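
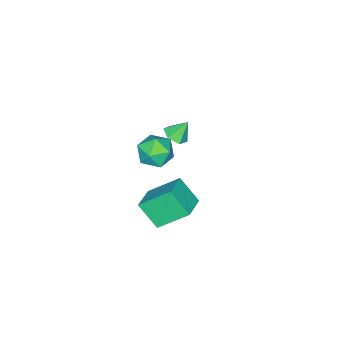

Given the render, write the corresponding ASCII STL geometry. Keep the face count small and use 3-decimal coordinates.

solid 
facet normal 0.425 -0.357 -0.832
outer loop
vertex -3.371 0.128 -2.942
vertex -3.768 -0.435 -2.903
vertex -3.987 0.119 -3.253
endloop
endfacet
facet normal -0.073 0.991 0.115
outer loop
vertex -3.371 0.128 -2.942
vertex -3.987 0.119 -3.253
vertex -4.232 -0.045 -1.997
endloop
endfacet
facet normal 0.425 -0.357 -0.832
outer loop
vertex -3.987 0.119 -3.253
vertex -3.768 -0.435 -2.903
vertex -4.384 -0.444 -3.214
endloop
endfacet
facet normal -0.817 0.570 -0.085
outer loop
vertex -3.987 0.119 -3.253
vertex -4.384 -0.444 -3.214
vertex -4.232 -0.045 -1.997
endloop
endfacet
facet normal 0.425 -0.357 -0.832
outer loop
vertex -4.384 -0.444 -3.214
vertex -3.768 -0.435 -2.903
vertex -4.166 -0.997 -2.865
endloop
endfacet
facet normal -0.948 -0.248 0.200
outer loop
vertex -4.384 -0.444 -3.214
vertex -4.166 -0.997 -2.865
vertex -4.232 -0.045 -1.997
endloop
endfacet
facet normal 0.425 -0.357 -0.832
outer loop
vertex -4.166 -0.997 -2.865
vertex -3.768 -0.435 -2.903
vertex -3.55 -0.988 -2.554
endloop
endfacet
facet normal -0.336 -0.647 0.684
outer loop
vertex -4.166 -0.997 -2.865
vertex -3.55 -0.988 -2.554
vertex -4.232 -0.045 -1.997
endloop
endfacet
facet normal 0.424 -0.358 -0.832
outer loop
vertex -3.55 -0.988 -2.554
vertex -3.768 -0.435 -2.903
vertex -3.152 -0.425 -2.593
endloop
endfacet
facet normal 0.408 -0.227 0.884
outer loop
vertex -3.55 -0.988 -2.554
vertex -3.152 -0.425 -2.593
vertex -4.232 -0.045 -1.997
endloop
endfacet
facet normal 0.425 -0.357 -0.832
outer loop
vertex -3.152 -0.425 -2.593
vertex -3.768 -0.435 -2.903
vertex -3.371 0.128 -2.942
endloop
endfacet
facet normal 0.539 0.592 0.599
outer loop
vertex -3.152 -0.425 -2.593
vertex -3.371 0.128 -2.942
vertex -4.232 -0.045 -1.997
endloop
endfacet
facet normal -0.587 0.786 0.194
outer loop
vertex -0.995 1.639 -0.881
vertex -1.311 1.202 -0.065
vertex -0.525 1.782 -0.036
endloop
endfacet
facet normal -0.004 0.986 -0.165
outer loop
vertex -0.995 1.639 -0.881
vertex -0.525 1.782 -0.036
vertex -0.018 1.646 -0.86
endloop
endfacet
facet normal 0.012 0.625 -0.780
outer loop
vertex -0.995 1.639 -0.881
vertex -0.018 1.646 -0.86
vertex -0.491 0.981 -1.4
endloop
endfacet
facet normal -0.563 0.201 -0.802
outer loop
vertex -0.995 1.639 -0.881
vertex -0.491 0.981 -1.4
vertex -1.29 0.707 -0.908
endloop
endfacet
facet normal -0.932 0.301 -0.200
outer loop
vertex -0.995 1.639 -0.881
vertex -1.29 0.707 -0.908
vertex -1.311 1.202 -0.065
endloop
endfacet
facet normal 0.567 0.794 0.218
outer loop
vertex -0.018 1.646 -0.86
vertex -0.525 1.782 -0.036
vertex 0.27 1.213 -0.032
endloop
endfacet
facet normal -0.377 0.471 0.798
outer loop
vertex -0.525 1.782 -0.036
vertex -1.311 1.202 -0.065
vertex -0.529 0.939 0.46
endloop
endfacet
facet normal -0.936 -0.314 0.161
outer loop
vertex -1.311 1.202 -0.065
vertex -1.29 0.707 -0.908
vertex -1.002 0.274 -0.08
endloop
endfacet
facet normal -0.337 -0.476 -0.812
outer loop
vertex -1.29 0.707 -0.908
vertex -0.491 0.981 -1.4
vertex -0.495 0.138 -0.904
endloop
endfacet
facet normal 0.593 0.210 -0.778
outer loop
vertex -0.491 0.981 -1.4
vertex -0.018 1.646 -0.86
vertex 0.291 0.718 -0.875
endloop
endfacet
facet normal 0.563 -0.201 0.802
outer loop
vertex -0.025 0.281 -0.059
vertex 0.27 1.213 -0.032
vertex -0.529 0.939 0.46
endloop
endfacet
facet normal -0.012 -0.625 0.780
outer loop
vertex -0.025 0.281 -0.059
vertex -0.529 0.939 0.46
vertex -1.002 0.274 -0.08
endloop
endfacet
facet normal 0.004 -0.986 0.165
outer loop
vertex -0.025 0.281 -0.059
vertex -1.002 0.274 -0.08
vertex -0.495 0.138 -0.904
endloop
endfacet
facet normal 0.587 -0.786 -0.194
outer loop
vertex -0.025 0.281 -0.059
vertex -0.495 0.138 -0.904
vertex 0.291 0.718 -0.875
endloop
endfacet
facet normal 0.932 -0.301 0.200
outer loop
vertex -0.025 0.281 -0.059
vertex 0.291 0.718 -0.875
vertex 0.27 1.213 -0.032
endloop
endfacet
facet normal 0.337 0.476 0.812
outer loop
vertex -0.529 0.939 0.46
vertex 0.27 1.213 -0.032
vertex -0.525 1.782 -0.036
endloop
endfacet
facet normal -0.593 -0.210 0.778
outer loop
vertex -1.002 0.274 -0.08
vertex -0.529 0.939 0.46
vertex -1.311 1.202 -0.065
endloop
endfacet
facet normal -0.567 -0.794 -0.218
outer loop
vertex -0.495 0.138 -0.904
vertex -1.002 0.274 -0.08
vertex -1.29 0.707 -0.908
endloop
endfacet
facet normal 0.377 -0.471 -0.798
outer loop
vertex 0.291 0.718 -0.875
vertex -0.495 0.138 -0.904
vertex -0.491 0.981 -1.4
endloop
endfacet
facet normal 0.936 0.314 -0.161
outer loop
vertex 0.27 1.213 -0.032
vertex 0.291 0.718 -0.875
vertex -0.018 1.646 -0.86
endloop
endfacet
facet normal -0.911 -0.317 -0.263
outer loop
vertex 1.283 3.767 0.92
vertex 1.236 4.79 -0.149
vertex 2.043 2.565 -0.263
endloop
endfacet
facet normal 0.032 -0.691 0.722
outer loop
vertex 3.264 2.99 0.089
vertex 1.283 3.767 0.92
vertex 2.043 2.565 -0.263
endloop
endfacet
facet normal -0.911 -0.317 -0.263
outer loop
vertex 2.043 2.565 -0.263
vertex 1.236 4.79 -0.149
vertex 1.996 3.588 -1.332
endloop
endfacet
facet normal 0.411 -0.650 -0.640
outer loop
vertex 1.996 3.588 -1.332
vertex 3.264 2.99 0.089
vertex 2.043 2.565 -0.263
endloop
endfacet
facet normal -0.411 0.650 0.640
outer loop
vertex 1.283 3.767 0.92
vertex 2.457 5.215 0.203
vertex 1.236 4.79 -0.149
endloop
endfacet
facet normal 0.032 -0.691 0.722
outer loop
vertex 2.504 4.192 1.272
vertex 1.283 3.767 0.92
vertex 3.264 2.99 0.089
endloop
endfacet
facet normal -0.411 0.650 0.640
outer loop
vertex 2.504 4.192 1.272
vertex 2.457 5.215 0.203
vertex 1.283 3.767 0.92
endloop
endfacet
facet normal -0.032 0.691 -0.722
outer loop
vertex 1.236 4.79 -0.149
vertex 2.457 5.215 0.203
vertex 1.996 3.588 -1.332
endloop
endfacet
facet normal 0.411 -0.650 -0.640
outer loop
vertex 3.217 4.013 -0.98
vertex 3.264 2.99 0.089
vertex 1.996 3.588 -1.332
endloop
endfacet
facet normal -0.032 0.691 -0.722
outer loop
vertex 1.996 3.588 -1.332
vertex 2.457 5.215 0.203
vertex 3.217 4.013 -0.98
endloop
endfacet
facet normal 0.911 0.317 0.263
outer loop
vertex 3.217 4.013 -0.98
vertex 2.504 4.192 1.272
vertex 3.264 2.99 0.089
endloop
endfacet
facet normal 0.911 0.317 0.263
outer loop
vertex 2.457 5.215 0.203
vertex 2.504 4.192 1.272
vertex 3.217 4.013 -0.98
endloop
endfacet

endsolid


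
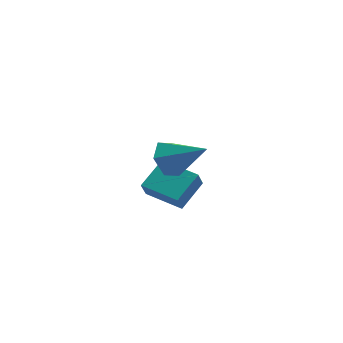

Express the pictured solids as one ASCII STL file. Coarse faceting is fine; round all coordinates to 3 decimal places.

solid 
facet normal -0.601 0.557 -0.572
outer loop
vertex -2.725 -0.334 2.494
vertex -3.189 -1.116 2.22
vertex -3.477 -0.637 2.989
endloop
endfacet
facet normal 0.323 0.505 0.800
outer loop
vertex -2.725 -0.334 2.494
vertex -3.477 -0.637 2.989
vertex -1.951 -2.264 3.4
endloop
endfacet
facet normal -0.601 0.558 -0.573
outer loop
vertex -3.477 -0.637 2.989
vertex -3.189 -1.116 2.22
vertex -3.942 -1.419 2.715
endloop
endfacet
facet normal -0.364 -0.108 0.925
outer loop
vertex -3.477 -0.637 2.989
vertex -3.942 -1.419 2.715
vertex -1.951 -2.264 3.4
endloop
endfacet
facet normal -0.601 0.557 -0.573
outer loop
vertex -3.942 -1.419 2.715
vertex -3.189 -1.116 2.22
vertex -3.654 -1.898 1.947
endloop
endfacet
facet normal -0.464 -0.819 0.337
outer loop
vertex -3.942 -1.419 2.715
vertex -3.654 -1.898 1.947
vertex -1.951 -2.264 3.4
endloop
endfacet
facet normal -0.601 0.557 -0.572
outer loop
vertex -3.654 -1.898 1.947
vertex -3.189 -1.116 2.22
vertex -2.902 -1.595 1.452
endloop
endfacet
facet normal 0.123 -0.919 -0.376
outer loop
vertex -3.654 -1.898 1.947
vertex -2.902 -1.595 1.452
vertex -1.951 -2.264 3.4
endloop
endfacet
facet normal -0.601 0.557 -0.572
outer loop
vertex -2.902 -1.595 1.452
vertex -3.189 -1.116 2.22
vertex -2.437 -0.813 1.725
endloop
endfacet
facet normal 0.810 -0.307 -0.501
outer loop
vertex -2.902 -1.595 1.452
vertex -2.437 -0.813 1.725
vertex -1.951 -2.264 3.4
endloop
endfacet
facet normal -0.601 0.557 -0.572
outer loop
vertex -2.437 -0.813 1.725
vertex -3.189 -1.116 2.22
vertex -2.725 -0.334 2.494
endloop
endfacet
facet normal 0.910 0.406 0.088
outer loop
vertex -2.437 -0.813 1.725
vertex -2.725 -0.334 2.494
vertex -1.951 -2.264 3.4
endloop
endfacet
facet normal -0.566 0.824 0.030
outer loop
vertex -3.013 2.966 -2.801
vertex -1.726 3.825 -2.098
vertex -2.703 3.21 -3.666
endloop
endfacet
facet normal -0.757 -0.506 -0.414
outer loop
vertex -1.594 1.595 -3.722
vertex -3.013 2.966 -2.801
vertex -2.703 3.21 -3.666
endloop
endfacet
facet normal -0.566 0.824 0.030
outer loop
vertex -2.703 3.21 -3.666
vertex -1.726 3.825 -2.098
vertex -1.416 4.069 -2.962
endloop
endfacet
facet normal 0.327 0.256 -0.910
outer loop
vertex -1.416 4.069 -2.962
vertex -1.594 1.595 -3.722
vertex -2.703 3.21 -3.666
endloop
endfacet
facet normal -0.326 -0.256 0.910
outer loop
vertex -3.013 2.966 -2.801
vertex -0.617 2.21 -2.154
vertex -1.726 3.825 -2.098
endloop
endfacet
facet normal -0.757 -0.505 -0.414
outer loop
vertex -1.904 1.351 -2.858
vertex -3.013 2.966 -2.801
vertex -1.594 1.595 -3.722
endloop
endfacet
facet normal -0.327 -0.256 0.910
outer loop
vertex -1.904 1.351 -2.858
vertex -0.617 2.21 -2.154
vertex -3.013 2.966 -2.801
endloop
endfacet
facet normal 0.757 0.505 0.414
outer loop
vertex -1.726 3.825 -2.098
vertex -0.617 2.21 -2.154
vertex -1.416 4.069 -2.962
endloop
endfacet
facet normal 0.326 0.256 -0.910
outer loop
vertex -0.307 2.454 -3.019
vertex -1.594 1.595 -3.722
vertex -1.416 4.069 -2.962
endloop
endfacet
facet normal 0.757 0.505 0.414
outer loop
vertex -1.416 4.069 -2.962
vertex -0.617 2.21 -2.154
vertex -0.307 2.454 -3.019
endloop
endfacet
facet normal 0.566 -0.824 -0.030
outer loop
vertex -0.307 2.454 -3.019
vertex -1.904 1.351 -2.858
vertex -1.594 1.595 -3.722
endloop
endfacet
facet normal 0.566 -0.824 -0.030
outer loop
vertex -0.617 2.21 -2.154
vertex -1.904 1.351 -2.858
vertex -0.307 2.454 -3.019
endloop
endfacet

endsolid


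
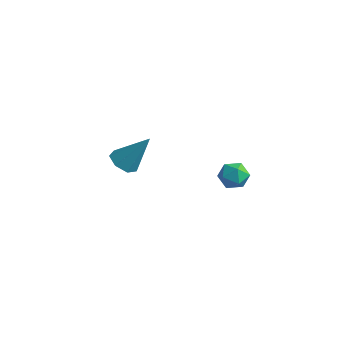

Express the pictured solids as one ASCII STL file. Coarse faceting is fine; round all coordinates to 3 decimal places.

solid 
facet normal -0.461 -0.381 -0.802
outer loop
vertex -3.663 1.907 -3.838
vertex -4.352 2.395 -3.674
vertex -3.666 2.582 -4.157
endloop
endfacet
facet normal 0.991 -0.055 -0.125
outer loop
vertex -3.663 1.907 -3.838
vertex -3.666 2.582 -4.157
vertex -3.348 3.225 -1.926
endloop
endfacet
facet normal -0.461 -0.380 -0.802
outer loop
vertex -3.666 2.582 -4.157
vertex -4.352 2.395 -3.674
vertex -4.185 3.116 -4.112
endloop
endfacet
facet normal 0.674 0.679 -0.292
outer loop
vertex -3.666 2.582 -4.157
vertex -4.185 3.116 -4.112
vertex -3.348 3.225 -1.926
endloop
endfacet
facet normal -0.461 -0.380 -0.802
outer loop
vertex -4.185 3.116 -4.112
vertex -4.352 2.395 -3.674
vertex -4.83 3.107 -3.737
endloop
endfacet
facet normal -0.035 0.999 -0.036
outer loop
vertex -4.185 3.116 -4.112
vertex -4.83 3.107 -3.737
vertex -3.348 3.225 -1.926
endloop
endfacet
facet normal -0.461 -0.380 -0.802
outer loop
vertex -4.83 3.107 -3.737
vertex -4.352 2.395 -3.674
vertex -5.115 2.562 -3.315
endloop
endfacet
facet normal -0.601 0.662 0.449
outer loop
vertex -4.83 3.107 -3.737
vertex -5.115 2.562 -3.315
vertex -3.348 3.225 -1.926
endloop
endfacet
facet normal -0.461 -0.380 -0.802
outer loop
vertex -5.115 2.562 -3.315
vertex -4.352 2.395 -3.674
vertex -4.826 1.891 -3.163
endloop
endfacet
facet normal -0.598 -0.077 0.798
outer loop
vertex -5.115 2.562 -3.315
vertex -4.826 1.891 -3.163
vertex -3.348 3.225 -1.926
endloop
endfacet
facet normal -0.459 -0.381 -0.802
outer loop
vertex -4.826 1.891 -3.163
vertex -4.352 2.395 -3.674
vertex -4.179 1.6 -3.395
endloop
endfacet
facet normal -0.029 -0.662 0.749
outer loop
vertex -4.826 1.891 -3.163
vertex -4.179 1.6 -3.395
vertex -3.348 3.225 -1.926
endloop
endfacet
facet normal -0.461 -0.381 -0.801
outer loop
vertex -4.179 1.6 -3.395
vertex -4.352 2.395 -3.674
vertex -3.663 1.907 -3.838
endloop
endfacet
facet normal 0.678 -0.652 0.338
outer loop
vertex -4.179 1.6 -3.395
vertex -3.663 1.907 -3.838
vertex -3.348 3.225 -1.926
endloop
endfacet
facet normal -0.972 -0.009 0.234
outer loop
vertex 1.551 2.376 -1.673
vertex 1.731 2.662 -0.914
vertex 1.577 3.195 -1.532
endloop
endfacet
facet normal -0.879 0.108 -0.464
outer loop
vertex 1.551 2.376 -1.673
vertex 1.577 3.195 -1.532
vertex 1.906 2.882 -2.228
endloop
endfacet
facet normal -0.515 -0.443 -0.734
outer loop
vertex 1.551 2.376 -1.673
vertex 1.906 2.882 -2.228
vertex 2.263 2.156 -2.04
endloop
endfacet
facet normal -0.383 -0.902 -0.202
outer loop
vertex 1.551 2.376 -1.673
vertex 2.263 2.156 -2.04
vertex 2.155 2.02 -1.228
endloop
endfacet
facet normal -0.665 -0.633 0.396
outer loop
vertex 1.551 2.376 -1.673
vertex 2.155 2.02 -1.228
vertex 1.731 2.662 -0.914
endloop
endfacet
facet normal -0.479 0.694 -0.538
outer loop
vertex 1.906 2.882 -2.228
vertex 1.577 3.195 -1.532
vertex 2.305 3.48 -1.812
endloop
endfacet
facet normal -0.629 0.504 0.592
outer loop
vertex 1.577 3.195 -1.532
vertex 1.731 2.662 -0.914
vertex 2.197 3.344 -1.0
endloop
endfacet
facet normal -0.133 -0.505 0.853
outer loop
vertex 1.731 2.662 -0.914
vertex 2.155 2.02 -1.228
vertex 2.554 2.618 -0.812
endloop
endfacet
facet normal 0.324 -0.939 -0.114
outer loop
vertex 2.155 2.02 -1.228
vertex 2.263 2.156 -2.04
vertex 2.883 2.305 -1.508
endloop
endfacet
facet normal 0.110 -0.198 -0.974
outer loop
vertex 2.263 2.156 -2.04
vertex 1.906 2.882 -2.228
vertex 2.729 2.838 -2.126
endloop
endfacet
facet normal 0.383 0.902 0.202
outer loop
vertex 2.909 3.124 -1.367
vertex 2.305 3.48 -1.812
vertex 2.197 3.344 -1.0
endloop
endfacet
facet normal 0.515 0.443 0.734
outer loop
vertex 2.909 3.124 -1.367
vertex 2.197 3.344 -1.0
vertex 2.554 2.618 -0.812
endloop
endfacet
facet normal 0.879 -0.108 0.464
outer loop
vertex 2.909 3.124 -1.367
vertex 2.554 2.618 -0.812
vertex 2.883 2.305 -1.508
endloop
endfacet
facet normal 0.972 0.009 -0.234
outer loop
vertex 2.909 3.124 -1.367
vertex 2.883 2.305 -1.508
vertex 2.729 2.838 -2.126
endloop
endfacet
facet normal 0.665 0.633 -0.396
outer loop
vertex 2.909 3.124 -1.367
vertex 2.729 2.838 -2.126
vertex 2.305 3.48 -1.812
endloop
endfacet
facet normal -0.324 0.939 0.114
outer loop
vertex 2.197 3.344 -1.0
vertex 2.305 3.48 -1.812
vertex 1.577 3.195 -1.532
endloop
endfacet
facet normal -0.110 0.198 0.974
outer loop
vertex 2.554 2.618 -0.812
vertex 2.197 3.344 -1.0
vertex 1.731 2.662 -0.914
endloop
endfacet
facet normal 0.479 -0.694 0.538
outer loop
vertex 2.883 2.305 -1.508
vertex 2.554 2.618 -0.812
vertex 2.155 2.02 -1.228
endloop
endfacet
facet normal 0.629 -0.504 -0.592
outer loop
vertex 2.729 2.838 -2.126
vertex 2.883 2.305 -1.508
vertex 2.263 2.156 -2.04
endloop
endfacet
facet normal 0.133 0.505 -0.853
outer loop
vertex 2.305 3.48 -1.812
vertex 2.729 2.838 -2.126
vertex 1.906 2.882 -2.228
endloop
endfacet

endsolid


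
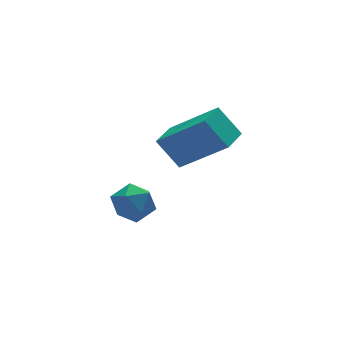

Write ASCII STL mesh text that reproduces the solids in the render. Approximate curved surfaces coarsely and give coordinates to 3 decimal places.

solid 
facet normal -0.926 -0.063 0.372
outer loop
vertex -0.612 -0.586 -3.437
vertex -0.694 -1.158 -3.738
vertex -0.452 -1.139 -3.133
endloop
endfacet
facet normal -0.499 0.302 0.812
outer loop
vertex -0.612 -0.586 -3.437
vertex -0.452 -1.139 -3.133
vertex -0.063 -0.618 -3.088
endloop
endfacet
facet normal -0.237 0.860 0.452
outer loop
vertex -0.612 -0.586 -3.437
vertex -0.063 -0.618 -3.088
vertex -0.065 -0.315 -3.666
endloop
endfacet
facet normal -0.503 0.839 -0.209
outer loop
vertex -0.612 -0.586 -3.437
vertex -0.065 -0.315 -3.666
vertex -0.455 -0.649 -4.067
endloop
endfacet
facet normal -0.928 0.269 -0.258
outer loop
vertex -0.612 -0.586 -3.437
vertex -0.455 -0.649 -4.067
vertex -0.694 -1.158 -3.738
endloop
endfacet
facet normal 0.048 -0.121 0.991
outer loop
vertex -0.063 -0.618 -3.088
vertex -0.452 -1.139 -3.133
vertex 0.195 -1.211 -3.173
endloop
endfacet
facet normal -0.644 -0.712 0.280
outer loop
vertex -0.452 -1.139 -3.133
vertex -0.694 -1.158 -3.738
vertex -0.195 -1.545 -3.574
endloop
endfacet
facet normal -0.647 -0.175 -0.742
outer loop
vertex -0.694 -1.158 -3.738
vertex -0.455 -0.649 -4.067
vertex -0.197 -1.242 -4.152
endloop
endfacet
facet normal 0.042 0.747 -0.663
outer loop
vertex -0.455 -0.649 -4.067
vertex -0.065 -0.315 -3.666
vertex 0.192 -0.721 -4.107
endloop
endfacet
facet normal 0.472 0.781 0.408
outer loop
vertex -0.065 -0.315 -3.666
vertex -0.063 -0.618 -3.088
vertex 0.434 -0.702 -3.502
endloop
endfacet
facet normal 0.503 -0.839 0.209
outer loop
vertex 0.352 -1.274 -3.803
vertex 0.195 -1.211 -3.173
vertex -0.195 -1.545 -3.574
endloop
endfacet
facet normal 0.237 -0.860 -0.452
outer loop
vertex 0.352 -1.274 -3.803
vertex -0.195 -1.545 -3.574
vertex -0.197 -1.242 -4.152
endloop
endfacet
facet normal 0.499 -0.302 -0.812
outer loop
vertex 0.352 -1.274 -3.803
vertex -0.197 -1.242 -4.152
vertex 0.192 -0.721 -4.107
endloop
endfacet
facet normal 0.926 0.063 -0.372
outer loop
vertex 0.352 -1.274 -3.803
vertex 0.192 -0.721 -4.107
vertex 0.434 -0.702 -3.502
endloop
endfacet
facet normal 0.928 -0.269 0.258
outer loop
vertex 0.352 -1.274 -3.803
vertex 0.434 -0.702 -3.502
vertex 0.195 -1.211 -3.173
endloop
endfacet
facet normal -0.042 -0.747 0.663
outer loop
vertex -0.195 -1.545 -3.574
vertex 0.195 -1.211 -3.173
vertex -0.452 -1.139 -3.133
endloop
endfacet
facet normal -0.472 -0.781 -0.408
outer loop
vertex -0.197 -1.242 -4.152
vertex -0.195 -1.545 -3.574
vertex -0.694 -1.158 -3.738
endloop
endfacet
facet normal -0.048 0.121 -0.991
outer loop
vertex 0.192 -0.721 -4.107
vertex -0.197 -1.242 -4.152
vertex -0.455 -0.649 -4.067
endloop
endfacet
facet normal 0.644 0.712 -0.280
outer loop
vertex 0.434 -0.702 -3.502
vertex 0.192 -0.721 -4.107
vertex -0.065 -0.315 -3.666
endloop
endfacet
facet normal 0.647 0.175 0.742
outer loop
vertex 0.195 -1.211 -3.173
vertex 0.434 -0.702 -3.502
vertex -0.063 -0.618 -3.088
endloop
endfacet
facet normal -0.378 0.513 0.771
outer loop
vertex 1.023 -2.565 0.044
vertex 1.703 -2.024 0.017
vertex 0.195 -1.579 -1.019
endloop
endfacet
facet normal -0.781 -0.623 0.031
outer loop
vertex 0.577 -2.096 -1.797
vertex 1.023 -2.565 0.044
vertex 0.195 -1.579 -1.019
endloop
endfacet
facet normal -0.379 0.512 0.771
outer loop
vertex 0.195 -1.579 -1.019
vertex 1.703 -2.024 0.017
vertex 0.875 -1.037 -1.045
endloop
endfacet
facet normal -0.496 0.591 -0.636
outer loop
vertex 0.875 -1.037 -1.045
vertex 0.577 -2.096 -1.797
vertex 0.195 -1.579 -1.019
endloop
endfacet
facet normal 0.496 -0.591 0.636
outer loop
vertex 1.023 -2.565 0.044
vertex 2.085 -2.541 -0.761
vertex 1.703 -2.024 0.017
endloop
endfacet
facet normal -0.782 -0.623 0.031
outer loop
vertex 1.405 -3.083 -0.735
vertex 1.023 -2.565 0.044
vertex 0.577 -2.096 -1.797
endloop
endfacet
facet normal 0.496 -0.591 0.636
outer loop
vertex 1.405 -3.083 -0.735
vertex 2.085 -2.541 -0.761
vertex 1.023 -2.565 0.044
endloop
endfacet
facet normal 0.782 0.623 -0.030
outer loop
vertex 1.703 -2.024 0.017
vertex 2.085 -2.541 -0.761
vertex 0.875 -1.037 -1.045
endloop
endfacet
facet normal -0.496 0.591 -0.636
outer loop
vertex 1.257 -1.555 -1.824
vertex 0.577 -2.096 -1.797
vertex 0.875 -1.037 -1.045
endloop
endfacet
facet normal 0.782 0.623 -0.031
outer loop
vertex 0.875 -1.037 -1.045
vertex 2.085 -2.541 -0.761
vertex 1.257 -1.555 -1.824
endloop
endfacet
facet normal 0.377 -0.513 -0.771
outer loop
vertex 1.257 -1.555 -1.824
vertex 1.405 -3.083 -0.735
vertex 0.577 -2.096 -1.797
endloop
endfacet
facet normal 0.379 -0.512 -0.771
outer loop
vertex 2.085 -2.541 -0.761
vertex 1.405 -3.083 -0.735
vertex 1.257 -1.555 -1.824
endloop
endfacet

endsolid


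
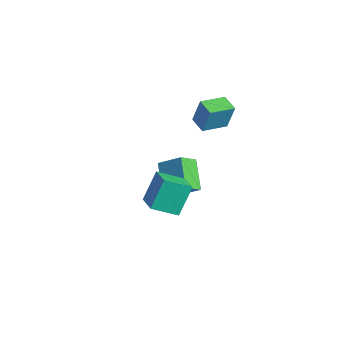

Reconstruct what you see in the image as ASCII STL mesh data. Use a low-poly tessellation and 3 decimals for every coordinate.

solid 
facet normal -0.978 0.182 0.105
outer loop
vertex -0.357 2.806 4.06
vertex -0.097 4.437 3.66
vertex -0.598 2.446 2.437
endloop
endfacet
facet normal -0.153 -0.960 0.236
outer loop
vertex 0.497 2.243 2.32
vertex -0.357 2.806 4.06
vertex -0.598 2.446 2.437
endloop
endfacet
facet normal -0.978 0.182 0.105
outer loop
vertex -0.598 2.446 2.437
vertex -0.097 4.437 3.66
vertex -0.338 4.078 2.037
endloop
endfacet
facet normal -0.143 -0.214 -0.966
outer loop
vertex -0.338 4.078 2.037
vertex 0.497 2.243 2.32
vertex -0.598 2.446 2.437
endloop
endfacet
facet normal 0.143 0.214 0.966
outer loop
vertex -0.357 2.806 4.06
vertex 0.998 4.234 3.543
vertex -0.097 4.437 3.66
endloop
endfacet
facet normal -0.154 -0.960 0.235
outer loop
vertex 0.738 2.602 3.943
vertex -0.357 2.806 4.06
vertex 0.497 2.243 2.32
endloop
endfacet
facet normal 0.143 0.214 0.966
outer loop
vertex 0.738 2.602 3.943
vertex 0.998 4.234 3.543
vertex -0.357 2.806 4.06
endloop
endfacet
facet normal 0.153 0.960 -0.235
outer loop
vertex -0.097 4.437 3.66
vertex 0.998 4.234 3.543
vertex -0.338 4.078 2.037
endloop
endfacet
facet normal -0.143 -0.214 -0.966
outer loop
vertex 0.757 3.874 1.92
vertex 0.497 2.243 2.32
vertex -0.338 4.078 2.037
endloop
endfacet
facet normal 0.154 0.960 -0.236
outer loop
vertex -0.338 4.078 2.037
vertex 0.998 4.234 3.543
vertex 0.757 3.874 1.92
endloop
endfacet
facet normal 0.978 -0.182 -0.105
outer loop
vertex 0.757 3.874 1.92
vertex 0.738 2.602 3.943
vertex 0.497 2.243 2.32
endloop
endfacet
facet normal 0.978 -0.181 -0.105
outer loop
vertex 0.998 4.234 3.543
vertex 0.738 2.602 3.943
vertex 0.757 3.874 1.92
endloop
endfacet
facet normal -0.733 0.448 0.511
outer loop
vertex -1.958 2.745 -2.448
vertex -1.928 3.894 -3.412
vertex -3.114 1.961 -3.418
endloop
endfacet
facet normal -0.020 -0.766 0.643
outer loop
vertex -1.552 1.006 -4.508
vertex -1.958 2.745 -2.448
vertex -3.114 1.961 -3.418
endloop
endfacet
facet normal -0.733 0.448 0.511
outer loop
vertex -3.114 1.961 -3.418
vertex -1.928 3.894 -3.412
vertex -3.084 3.11 -4.382
endloop
endfacet
facet normal -0.680 -0.461 -0.570
outer loop
vertex -3.084 3.11 -4.382
vertex -1.552 1.006 -4.508
vertex -3.114 1.961 -3.418
endloop
endfacet
facet normal 0.680 0.461 0.570
outer loop
vertex -1.958 2.745 -2.448
vertex -0.366 2.939 -4.502
vertex -1.928 3.894 -3.412
endloop
endfacet
facet normal -0.020 -0.766 0.643
outer loop
vertex -0.396 1.79 -3.538
vertex -1.958 2.745 -2.448
vertex -1.552 1.006 -4.508
endloop
endfacet
facet normal 0.680 0.461 0.570
outer loop
vertex -0.396 1.79 -3.538
vertex -0.366 2.939 -4.502
vertex -1.958 2.745 -2.448
endloop
endfacet
facet normal 0.020 0.766 -0.643
outer loop
vertex -1.928 3.894 -3.412
vertex -0.366 2.939 -4.502
vertex -3.084 3.11 -4.382
endloop
endfacet
facet normal -0.680 -0.461 -0.570
outer loop
vertex -1.522 2.155 -5.472
vertex -1.552 1.006 -4.508
vertex -3.084 3.11 -4.382
endloop
endfacet
facet normal 0.020 0.766 -0.643
outer loop
vertex -3.084 3.11 -4.382
vertex -0.366 2.939 -4.502
vertex -1.522 2.155 -5.472
endloop
endfacet
facet normal 0.733 -0.448 -0.511
outer loop
vertex -1.522 2.155 -5.472
vertex -0.396 1.79 -3.538
vertex -1.552 1.006 -4.508
endloop
endfacet
facet normal 0.733 -0.448 -0.511
outer loop
vertex -0.366 2.939 -4.502
vertex -0.396 1.79 -3.538
vertex -1.522 2.155 -5.472
endloop
endfacet
facet normal -0.854 0.344 -0.391
outer loop
vertex 0.306 -0.953 0.457
vertex 1.195 0.332 -0.354
vertex 0.565 -2.152 -1.161
endloop
endfacet
facet normal -0.505 -0.730 0.460
outer loop
vertex 1.905 -2.692 -0.546
vertex 0.306 -0.953 0.457
vertex 0.565 -2.152 -1.161
endloop
endfacet
facet normal -0.854 0.344 -0.392
outer loop
vertex 0.565 -2.152 -1.161
vertex 1.195 0.332 -0.354
vertex 1.454 -0.867 -1.971
endloop
endfacet
facet normal 0.128 -0.591 -0.797
outer loop
vertex 1.454 -0.867 -1.971
vertex 1.905 -2.692 -0.546
vertex 0.565 -2.152 -1.161
endloop
endfacet
facet normal -0.127 0.591 0.797
outer loop
vertex 0.306 -0.953 0.457
vertex 2.535 -0.208 0.261
vertex 1.195 0.332 -0.354
endloop
endfacet
facet normal -0.505 -0.730 0.460
outer loop
vertex 1.646 -1.493 1.071
vertex 0.306 -0.953 0.457
vertex 1.905 -2.692 -0.546
endloop
endfacet
facet normal -0.127 0.590 0.797
outer loop
vertex 1.646 -1.493 1.071
vertex 2.535 -0.208 0.261
vertex 0.306 -0.953 0.457
endloop
endfacet
facet normal 0.505 0.730 -0.460
outer loop
vertex 1.195 0.332 -0.354
vertex 2.535 -0.208 0.261
vertex 1.454 -0.867 -1.971
endloop
endfacet
facet normal 0.127 -0.591 -0.797
outer loop
vertex 2.794 -1.407 -1.357
vertex 1.905 -2.692 -0.546
vertex 1.454 -0.867 -1.971
endloop
endfacet
facet normal 0.505 0.730 -0.460
outer loop
vertex 1.454 -0.867 -1.971
vertex 2.535 -0.208 0.261
vertex 2.794 -1.407 -1.357
endloop
endfacet
facet normal 0.854 -0.344 0.391
outer loop
vertex 2.794 -1.407 -1.357
vertex 1.646 -1.493 1.071
vertex 1.905 -2.692 -0.546
endloop
endfacet
facet normal 0.854 -0.344 0.391
outer loop
vertex 2.535 -0.208 0.261
vertex 1.646 -1.493 1.071
vertex 2.794 -1.407 -1.357
endloop
endfacet

endsolid


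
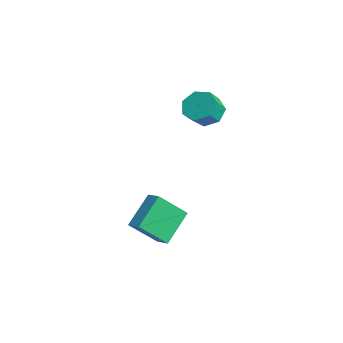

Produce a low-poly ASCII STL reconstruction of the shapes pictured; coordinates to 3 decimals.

solid 
facet normal -0.413 0.685 0.599
outer loop
vertex 0.238 -0.581 -2.22
vertex 1.069 -0.372 -1.886
vertex 0.478 0.892 -3.739
endloop
endfacet
facet normal -0.904 -0.227 -0.363
outer loop
vertex 1.371 -0.588 -5.034
vertex 0.238 -0.581 -2.22
vertex 0.478 0.892 -3.739
endloop
endfacet
facet normal -0.414 0.685 0.599
outer loop
vertex 0.478 0.892 -3.739
vertex 1.069 -0.372 -1.886
vertex 1.309 1.102 -3.405
endloop
endfacet
facet normal 0.112 0.692 -0.713
outer loop
vertex 1.309 1.102 -3.405
vertex 1.371 -0.588 -5.034
vertex 0.478 0.892 -3.739
endloop
endfacet
facet normal -0.113 -0.692 0.713
outer loop
vertex 0.238 -0.581 -2.22
vertex 1.962 -1.852 -3.181
vertex 1.069 -0.372 -1.886
endloop
endfacet
facet normal -0.904 -0.227 -0.363
outer loop
vertex 1.131 -2.062 -3.515
vertex 0.238 -0.581 -2.22
vertex 1.371 -0.588 -5.034
endloop
endfacet
facet normal -0.112 -0.692 0.714
outer loop
vertex 1.131 -2.062 -3.515
vertex 1.962 -1.852 -3.181
vertex 0.238 -0.581 -2.22
endloop
endfacet
facet normal 0.904 0.227 0.363
outer loop
vertex 1.069 -0.372 -1.886
vertex 1.962 -1.852 -3.181
vertex 1.309 1.102 -3.405
endloop
endfacet
facet normal 0.113 0.692 -0.713
outer loop
vertex 2.202 -0.379 -4.7
vertex 1.371 -0.588 -5.034
vertex 1.309 1.102 -3.405
endloop
endfacet
facet normal 0.904 0.227 0.363
outer loop
vertex 1.309 1.102 -3.405
vertex 1.962 -1.852 -3.181
vertex 2.202 -0.379 -4.7
endloop
endfacet
facet normal 0.413 -0.685 -0.600
outer loop
vertex 2.202 -0.379 -4.7
vertex 1.131 -2.062 -3.515
vertex 1.371 -0.588 -5.034
endloop
endfacet
facet normal 0.414 -0.685 -0.599
outer loop
vertex 1.962 -1.852 -3.181
vertex 1.131 -2.062 -3.515
vertex 2.202 -0.379 -4.7
endloop
endfacet
facet normal -0.344 0.597 -0.725
outer loop
vertex -0.592 3.724 1.651
vertex -1.54 3.516 1.93
vertex -0.936 4.258 2.254
endloop
endfacet
facet normal 0.853 0.522 0.024
outer loop
vertex -0.592 3.724 1.651
vertex -0.936 4.258 2.254
vertex -0.192 3.032 2.491
endloop
endfacet
facet normal 0.852 0.522 0.026
outer loop
vertex -0.192 3.032 2.491
vertex -0.936 4.258 2.254
vertex -0.537 3.565 3.095
endloop
endfacet
facet normal 0.344 -0.598 0.724
outer loop
vertex -0.192 3.032 2.491
vertex -0.537 3.565 3.095
vertex -1.14 2.824 2.77
endloop
endfacet
facet normal -0.345 0.597 -0.724
outer loop
vertex -0.936 4.258 2.254
vertex -1.54 3.516 1.93
vertex -1.735 4.233 2.614
endloop
endfacet
facet normal 0.225 0.802 0.554
outer loop
vertex -0.936 4.258 2.254
vertex -1.735 4.233 2.614
vertex -0.537 3.565 3.095
endloop
endfacet
facet normal 0.225 0.802 0.554
outer loop
vertex -0.537 3.565 3.095
vertex -1.735 4.233 2.614
vertex -1.336 3.541 3.454
endloop
endfacet
facet normal 0.344 -0.597 0.725
outer loop
vertex -0.537 3.565 3.095
vertex -1.336 3.541 3.454
vertex -1.14 2.824 2.77
endloop
endfacet
facet normal -0.344 0.598 -0.724
outer loop
vertex -1.735 4.233 2.614
vertex -1.54 3.516 1.93
vertex -2.387 3.669 2.458
endloop
endfacet
facet normal -0.573 0.478 0.666
outer loop
vertex -1.735 4.233 2.614
vertex -2.387 3.669 2.458
vertex -1.336 3.541 3.454
endloop
endfacet
facet normal -0.573 0.477 0.666
outer loop
vertex -1.336 3.541 3.454
vertex -2.387 3.669 2.458
vertex -1.988 2.976 3.298
endloop
endfacet
facet normal 0.344 -0.597 0.725
outer loop
vertex -1.336 3.541 3.454
vertex -1.988 2.976 3.298
vertex -1.14 2.824 2.77
endloop
endfacet
facet normal -0.344 0.597 -0.725
outer loop
vertex -2.387 3.669 2.458
vertex -1.54 3.516 1.93
vertex -2.401 2.989 1.905
endloop
endfacet
facet normal -0.939 -0.205 0.276
outer loop
vertex -2.387 3.669 2.458
vertex -2.401 2.989 1.905
vertex -1.988 2.976 3.298
endloop
endfacet
facet normal -0.939 -0.207 0.276
outer loop
vertex -1.988 2.976 3.298
vertex -2.401 2.989 1.905
vertex -2.001 2.296 2.745
endloop
endfacet
facet normal 0.345 -0.596 0.725
outer loop
vertex -1.988 2.976 3.298
vertex -2.001 2.296 2.745
vertex -1.14 2.824 2.77
endloop
endfacet
facet normal -0.345 0.597 -0.724
outer loop
vertex -2.401 2.989 1.905
vertex -1.54 3.516 1.93
vertex -1.766 2.707 1.37
endloop
endfacet
facet normal -0.597 -0.735 -0.322
outer loop
vertex -2.401 2.989 1.905
vertex -1.766 2.707 1.37
vertex -2.001 2.296 2.745
endloop
endfacet
facet normal -0.598 -0.734 -0.322
outer loop
vertex -2.001 2.296 2.745
vertex -1.766 2.707 1.37
vertex -1.367 2.014 2.21
endloop
endfacet
facet normal 0.345 -0.597 0.724
outer loop
vertex -2.001 2.296 2.745
vertex -1.367 2.014 2.21
vertex -1.14 2.824 2.77
endloop
endfacet
facet normal -0.344 0.597 -0.724
outer loop
vertex -1.766 2.707 1.37
vertex -1.54 3.516 1.93
vertex -0.961 3.034 1.257
endloop
endfacet
facet normal 0.193 -0.710 -0.677
outer loop
vertex -1.766 2.707 1.37
vertex -0.961 3.034 1.257
vertex -1.367 2.014 2.21
endloop
endfacet
facet normal 0.193 -0.710 -0.677
outer loop
vertex -1.367 2.014 2.21
vertex -0.961 3.034 1.257
vertex -0.562 2.341 2.097
endloop
endfacet
facet normal 0.344 -0.597 0.724
outer loop
vertex -1.367 2.014 2.21
vertex -0.562 2.341 2.097
vertex -1.14 2.824 2.77
endloop
endfacet
facet normal -0.344 0.598 -0.724
outer loop
vertex -0.961 3.034 1.257
vertex -1.54 3.516 1.93
vertex -0.592 3.724 1.651
endloop
endfacet
facet normal 0.839 -0.150 -0.523
outer loop
vertex -0.961 3.034 1.257
vertex -0.592 3.724 1.651
vertex -0.562 2.341 2.097
endloop
endfacet
facet normal 0.839 -0.151 -0.523
outer loop
vertex -0.562 2.341 2.097
vertex -0.592 3.724 1.651
vertex -0.192 3.032 2.491
endloop
endfacet
facet normal 0.344 -0.597 0.724
outer loop
vertex -0.562 2.341 2.097
vertex -0.192 3.032 2.491
vertex -1.14 2.824 2.77
endloop
endfacet

endsolid


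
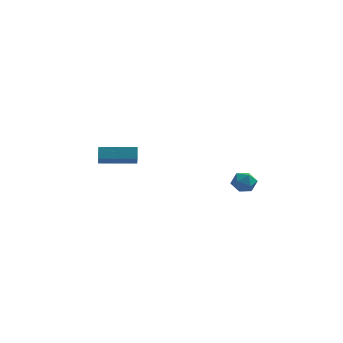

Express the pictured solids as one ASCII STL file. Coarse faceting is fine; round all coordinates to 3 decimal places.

solid 
facet normal 0.034 0.282 0.959
outer loop
vertex 3.635 -0.228 3.766
vertex 3.019 -0.661 3.915
vertex 3.723 -0.96 3.978
endloop
endfacet
facet normal 0.686 0.277 0.672
outer loop
vertex 3.635 -0.228 3.766
vertex 3.723 -0.96 3.978
vertex 4.157 -0.669 3.415
endloop
endfacet
facet normal 0.684 0.721 0.112
outer loop
vertex 3.635 -0.228 3.766
vertex 4.157 -0.669 3.415
vertex 3.72 -0.19 3.004
endloop
endfacet
facet normal 0.030 0.998 0.053
outer loop
vertex 3.635 -0.228 3.766
vertex 3.72 -0.19 3.004
vertex 3.018 -0.185 3.312
endloop
endfacet
facet normal -0.373 0.728 0.575
outer loop
vertex 3.635 -0.228 3.766
vertex 3.018 -0.185 3.312
vertex 3.019 -0.661 3.915
endloop
endfacet
facet normal 0.817 -0.382 0.432
outer loop
vertex 4.157 -0.669 3.415
vertex 3.723 -0.96 3.978
vertex 3.862 -1.375 3.348
endloop
endfacet
facet normal -0.239 -0.375 0.896
outer loop
vertex 3.723 -0.96 3.978
vertex 3.019 -0.661 3.915
vertex 3.16 -1.37 3.656
endloop
endfacet
facet normal -0.896 0.348 0.276
outer loop
vertex 3.019 -0.661 3.915
vertex 3.018 -0.185 3.312
vertex 2.723 -0.891 3.245
endloop
endfacet
facet normal -0.245 0.784 -0.570
outer loop
vertex 3.018 -0.185 3.312
vertex 3.72 -0.19 3.004
vertex 3.157 -0.6 2.682
endloop
endfacet
facet normal 0.814 0.335 -0.475
outer loop
vertex 3.72 -0.19 3.004
vertex 4.157 -0.669 3.415
vertex 3.861 -0.899 2.745
endloop
endfacet
facet normal -0.030 -0.998 -0.053
outer loop
vertex 3.245 -1.332 2.894
vertex 3.862 -1.375 3.348
vertex 3.16 -1.37 3.656
endloop
endfacet
facet normal -0.684 -0.721 -0.112
outer loop
vertex 3.245 -1.332 2.894
vertex 3.16 -1.37 3.656
vertex 2.723 -0.891 3.245
endloop
endfacet
facet normal -0.686 -0.277 -0.672
outer loop
vertex 3.245 -1.332 2.894
vertex 2.723 -0.891 3.245
vertex 3.157 -0.6 2.682
endloop
endfacet
facet normal -0.034 -0.282 -0.959
outer loop
vertex 3.245 -1.332 2.894
vertex 3.157 -0.6 2.682
vertex 3.861 -0.899 2.745
endloop
endfacet
facet normal 0.373 -0.728 -0.575
outer loop
vertex 3.245 -1.332 2.894
vertex 3.861 -0.899 2.745
vertex 3.862 -1.375 3.348
endloop
endfacet
facet normal 0.245 -0.784 0.570
outer loop
vertex 3.16 -1.37 3.656
vertex 3.862 -1.375 3.348
vertex 3.723 -0.96 3.978
endloop
endfacet
facet normal -0.814 -0.335 0.475
outer loop
vertex 2.723 -0.891 3.245
vertex 3.16 -1.37 3.656
vertex 3.019 -0.661 3.915
endloop
endfacet
facet normal -0.817 0.382 -0.432
outer loop
vertex 3.157 -0.6 2.682
vertex 2.723 -0.891 3.245
vertex 3.018 -0.185 3.312
endloop
endfacet
facet normal 0.239 0.375 -0.896
outer loop
vertex 3.861 -0.899 2.745
vertex 3.157 -0.6 2.682
vertex 3.72 -0.19 3.004
endloop
endfacet
facet normal 0.896 -0.348 -0.276
outer loop
vertex 3.862 -1.375 3.348
vertex 3.861 -0.899 2.745
vertex 4.157 -0.669 3.415
endloop
endfacet
facet normal -0.985 -0.172 0.019
outer loop
vertex -4.812 1.139 4.56
vertex -4.973 1.976 3.788
vertex -4.725 0.574 3.931
endloop
endfacet
facet normal 0.139 -0.727 0.672
outer loop
vertex -2.607 0.944 3.892
vertex -4.812 1.139 4.56
vertex -4.725 0.574 3.931
endloop
endfacet
facet normal -0.985 -0.172 0.017
outer loop
vertex -4.725 0.574 3.931
vertex -4.973 1.976 3.788
vertex -4.885 1.411 3.158
endloop
endfacet
facet normal 0.102 -0.664 -0.740
outer loop
vertex -4.885 1.411 3.158
vertex -2.607 0.944 3.892
vertex -4.725 0.574 3.931
endloop
endfacet
facet normal -0.102 0.664 0.741
outer loop
vertex -4.812 1.139 4.56
vertex -2.855 2.346 3.749
vertex -4.973 1.976 3.788
endloop
endfacet
facet normal 0.139 -0.727 0.672
outer loop
vertex -2.695 1.509 4.522
vertex -4.812 1.139 4.56
vertex -2.607 0.944 3.892
endloop
endfacet
facet normal -0.103 0.664 0.740
outer loop
vertex -2.695 1.509 4.522
vertex -2.855 2.346 3.749
vertex -4.812 1.139 4.56
endloop
endfacet
facet normal -0.139 0.727 -0.672
outer loop
vertex -4.973 1.976 3.788
vertex -2.855 2.346 3.749
vertex -4.885 1.411 3.158
endloop
endfacet
facet normal 0.103 -0.664 -0.741
outer loop
vertex -2.768 1.781 3.12
vertex -2.607 0.944 3.892
vertex -4.885 1.411 3.158
endloop
endfacet
facet normal -0.139 0.727 -0.672
outer loop
vertex -4.885 1.411 3.158
vertex -2.855 2.346 3.749
vertex -2.768 1.781 3.12
endloop
endfacet
facet normal 0.985 0.173 -0.018
outer loop
vertex -2.768 1.781 3.12
vertex -2.695 1.509 4.522
vertex -2.607 0.944 3.892
endloop
endfacet
facet normal 0.985 0.172 -0.018
outer loop
vertex -2.855 2.346 3.749
vertex -2.695 1.509 4.522
vertex -2.768 1.781 3.12
endloop
endfacet

endsolid


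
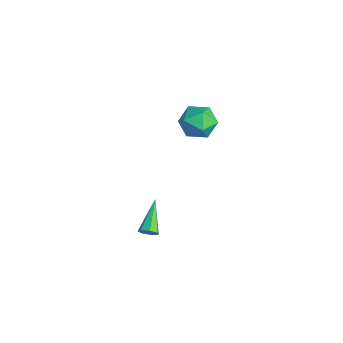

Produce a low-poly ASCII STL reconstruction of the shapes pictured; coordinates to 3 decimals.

solid 
facet normal 0.752 -0.412 -0.514
outer loop
vertex 4.129 -1.381 0.029
vertex 3.812 -1.354 -0.456
vertex 4.177 -0.958 -0.24
endloop
endfacet
facet normal 0.457 0.440 0.773
outer loop
vertex 4.129 -1.381 0.029
vertex 4.177 -0.958 -0.24
vertex 2.188 -0.466 0.656
endloop
endfacet
facet normal 0.752 -0.412 -0.515
outer loop
vertex 4.177 -0.958 -0.24
vertex 3.812 -1.354 -0.456
vertex 3.95 -0.833 -0.671
endloop
endfacet
facet normal 0.290 0.949 0.123
outer loop
vertex 4.177 -0.958 -0.24
vertex 3.95 -0.833 -0.671
vertex 2.188 -0.466 0.656
endloop
endfacet
facet normal 0.752 -0.412 -0.515
outer loop
vertex 3.95 -0.833 -0.671
vertex 3.812 -1.354 -0.456
vertex 3.619 -1.1 -0.941
endloop
endfacet
facet normal -0.228 0.817 -0.529
outer loop
vertex 3.95 -0.833 -0.671
vertex 3.619 -1.1 -0.941
vertex 2.188 -0.466 0.656
endloop
endfacet
facet normal 0.753 -0.411 -0.515
outer loop
vertex 3.619 -1.1 -0.941
vertex 3.812 -1.354 -0.456
vertex 3.434 -1.558 -0.846
endloop
endfacet
facet normal -0.708 0.143 -0.691
outer loop
vertex 3.619 -1.1 -0.941
vertex 3.434 -1.558 -0.846
vertex 2.188 -0.466 0.656
endloop
endfacet
facet normal 0.753 -0.410 -0.515
outer loop
vertex 3.434 -1.558 -0.846
vertex 3.812 -1.354 -0.456
vertex 3.534 -1.863 -0.457
endloop
endfacet
facet normal -0.788 -0.567 -0.242
outer loop
vertex 3.434 -1.558 -0.846
vertex 3.534 -1.863 -0.457
vertex 2.188 -0.466 0.656
endloop
endfacet
facet normal 0.753 -0.410 -0.515
outer loop
vertex 3.534 -1.863 -0.457
vertex 3.812 -1.354 -0.456
vertex 3.843 -1.784 -0.068
endloop
endfacet
facet normal -0.407 -0.776 0.481
outer loop
vertex 3.534 -1.863 -0.457
vertex 3.843 -1.784 -0.068
vertex 2.188 -0.466 0.656
endloop
endfacet
facet normal 0.753 -0.410 -0.515
outer loop
vertex 3.843 -1.784 -0.068
vertex 3.812 -1.354 -0.456
vertex 4.129 -1.381 0.029
endloop
endfacet
facet normal 0.147 -0.329 0.933
outer loop
vertex 3.843 -1.784 -0.068
vertex 4.129 -1.381 0.029
vertex 2.188 -0.466 0.656
endloop
endfacet
facet normal -0.705 0.698 -0.124
outer loop
vertex -4.182 4.954 0.137
vertex -5.052 4.144 0.527
vertex -4.468 4.881 1.353
endloop
endfacet
facet normal -0.079 0.996 0.041
outer loop
vertex -4.182 4.954 0.137
vertex -4.468 4.881 1.353
vertex -3.274 4.99 0.997
endloop
endfacet
facet normal 0.397 0.799 -0.452
outer loop
vertex -4.182 4.954 0.137
vertex -3.274 4.99 0.997
vertex -3.119 4.321 -0.048
endloop
endfacet
facet normal 0.064 0.378 -0.924
outer loop
vertex -4.182 4.954 0.137
vertex -3.119 4.321 -0.048
vertex -4.217 3.797 -0.339
endloop
endfacet
facet normal -0.617 0.315 -0.721
outer loop
vertex -4.182 4.954 0.137
vertex -4.217 3.797 -0.339
vertex -5.052 4.144 0.527
endloop
endfacet
facet normal 0.133 0.731 0.669
outer loop
vertex -3.274 4.99 0.997
vertex -4.468 4.881 1.353
vertex -3.583 4.203 1.919
endloop
endfacet
facet normal -0.881 0.248 0.402
outer loop
vertex -4.468 4.881 1.353
vertex -5.052 4.144 0.527
vertex -4.681 3.679 1.628
endloop
endfacet
facet normal -0.738 -0.370 -0.564
outer loop
vertex -5.052 4.144 0.527
vertex -4.217 3.797 -0.339
vertex -4.526 3.01 0.583
endloop
endfacet
facet normal 0.364 -0.269 -0.892
outer loop
vertex -4.217 3.797 -0.339
vertex -3.119 4.321 -0.048
vertex -3.332 3.119 0.227
endloop
endfacet
facet normal 0.902 0.412 -0.130
outer loop
vertex -3.119 4.321 -0.048
vertex -3.274 4.99 0.997
vertex -2.748 3.856 1.053
endloop
endfacet
facet normal -0.064 -0.378 0.924
outer loop
vertex -3.618 3.046 1.443
vertex -3.583 4.203 1.919
vertex -4.681 3.679 1.628
endloop
endfacet
facet normal -0.397 -0.799 0.452
outer loop
vertex -3.618 3.046 1.443
vertex -4.681 3.679 1.628
vertex -4.526 3.01 0.583
endloop
endfacet
facet normal 0.079 -0.996 -0.041
outer loop
vertex -3.618 3.046 1.443
vertex -4.526 3.01 0.583
vertex -3.332 3.119 0.227
endloop
endfacet
facet normal 0.705 -0.698 0.124
outer loop
vertex -3.618 3.046 1.443
vertex -3.332 3.119 0.227
vertex -2.748 3.856 1.053
endloop
endfacet
facet normal 0.617 -0.315 0.721
outer loop
vertex -3.618 3.046 1.443
vertex -2.748 3.856 1.053
vertex -3.583 4.203 1.919
endloop
endfacet
facet normal -0.364 0.269 0.892
outer loop
vertex -4.681 3.679 1.628
vertex -3.583 4.203 1.919
vertex -4.468 4.881 1.353
endloop
endfacet
facet normal -0.902 -0.412 0.130
outer loop
vertex -4.526 3.01 0.583
vertex -4.681 3.679 1.628
vertex -5.052 4.144 0.527
endloop
endfacet
facet normal -0.133 -0.731 -0.669
outer loop
vertex -3.332 3.119 0.227
vertex -4.526 3.01 0.583
vertex -4.217 3.797 -0.339
endloop
endfacet
facet normal 0.881 -0.248 -0.402
outer loop
vertex -2.748 3.856 1.053
vertex -3.332 3.119 0.227
vertex -3.119 4.321 -0.048
endloop
endfacet
facet normal 0.738 0.370 0.564
outer loop
vertex -3.583 4.203 1.919
vertex -2.748 3.856 1.053
vertex -3.274 4.99 0.997
endloop
endfacet

endsolid


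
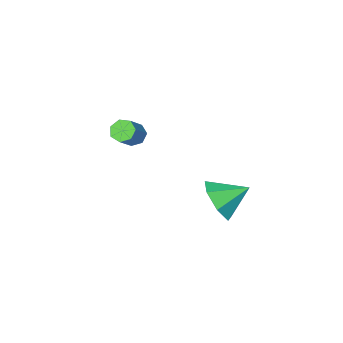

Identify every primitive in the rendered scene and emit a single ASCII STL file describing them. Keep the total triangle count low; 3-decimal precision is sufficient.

solid 
facet normal 0.766 -0.408 -0.496
outer loop
vertex 3.218 3.448 2.224
vertex 2.66 2.708 1.972
vertex 2.802 3.537 1.509
endloop
endfacet
facet normal -0.094 0.980 0.176
outer loop
vertex 3.218 3.448 2.224
vertex 2.802 3.537 1.509
vertex 1.68 3.232 2.608
endloop
endfacet
facet normal 0.765 -0.409 -0.497
outer loop
vertex 2.802 3.537 1.509
vertex 2.66 2.708 1.972
vertex 2.278 3.003 1.142
endloop
endfacet
facet normal -0.543 0.767 -0.341
outer loop
vertex 2.802 3.537 1.509
vertex 2.278 3.003 1.142
vertex 1.68 3.232 2.608
endloop
endfacet
facet normal 0.766 -0.408 -0.497
outer loop
vertex 2.278 3.003 1.142
vertex 2.66 2.708 1.972
vertex 2.043 2.247 1.4
endloop
endfacet
facet normal -0.907 0.148 -0.393
outer loop
vertex 2.278 3.003 1.142
vertex 2.043 2.247 1.4
vertex 1.68 3.232 2.608
endloop
endfacet
facet normal 0.766 -0.408 -0.497
outer loop
vertex 2.043 2.247 1.4
vertex 2.66 2.708 1.972
vertex 2.272 1.838 2.089
endloop
endfacet
facet normal -0.911 -0.409 0.060
outer loop
vertex 2.043 2.247 1.4
vertex 2.272 1.838 2.089
vertex 1.68 3.232 2.608
endloop
endfacet
facet normal 0.766 -0.408 -0.496
outer loop
vertex 2.272 1.838 2.089
vertex 2.66 2.708 1.972
vertex 2.793 2.085 2.69
endloop
endfacet
facet normal -0.551 -0.486 0.678
outer loop
vertex 2.272 1.838 2.089
vertex 2.793 2.085 2.69
vertex 1.68 3.232 2.608
endloop
endfacet
facet normal 0.766 -0.409 -0.496
outer loop
vertex 2.793 2.085 2.69
vertex 2.66 2.708 1.972
vertex 3.214 2.801 2.75
endloop
endfacet
facet normal -0.099 -0.025 0.995
outer loop
vertex 2.793 2.085 2.69
vertex 3.214 2.801 2.75
vertex 1.68 3.232 2.608
endloop
endfacet
facet normal 0.766 -0.408 -0.497
outer loop
vertex 3.214 2.801 2.75
vertex 2.66 2.708 1.972
vertex 3.218 3.448 2.224
endloop
endfacet
facet normal 0.105 0.627 0.772
outer loop
vertex 3.214 2.801 2.75
vertex 3.218 3.448 2.224
vertex 1.68 3.232 2.608
endloop
endfacet
facet normal -0.656 -0.343 -0.673
outer loop
vertex 3.514 -2.203 2.549
vertex 3.123 -2.012 2.833
vertex 3.391 -1.779 2.453
endloop
endfacet
facet normal 0.704 0.044 -0.709
outer loop
vertex 3.514 -2.203 2.549
vertex 3.391 -1.779 2.453
vertex 4.249 -1.82 3.303
endloop
endfacet
facet normal 0.704 0.044 -0.709
outer loop
vertex 4.249 -1.82 3.303
vertex 3.391 -1.779 2.453
vertex 4.126 -1.396 3.207
endloop
endfacet
facet normal 0.655 0.343 0.673
outer loop
vertex 4.249 -1.82 3.303
vertex 4.126 -1.396 3.207
vertex 3.857 -1.628 3.587
endloop
endfacet
facet normal -0.656 -0.342 -0.673
outer loop
vertex 3.391 -1.779 2.453
vertex 3.123 -2.012 2.833
vertex 3.066 -1.531 2.644
endloop
endfacet
facet normal 0.225 0.762 -0.607
outer loop
vertex 3.391 -1.779 2.453
vertex 3.066 -1.531 2.644
vertex 4.126 -1.396 3.207
endloop
endfacet
facet normal 0.226 0.761 -0.608
outer loop
vertex 4.126 -1.396 3.207
vertex 3.066 -1.531 2.644
vertex 3.801 -1.148 3.397
endloop
endfacet
facet normal 0.655 0.343 0.673
outer loop
vertex 4.126 -1.396 3.207
vertex 3.801 -1.148 3.397
vertex 3.857 -1.628 3.587
endloop
endfacet
facet normal -0.657 -0.342 -0.672
outer loop
vertex 3.066 -1.531 2.644
vertex 3.123 -2.012 2.833
vertex 2.784 -1.644 2.977
endloop
endfacet
facet normal -0.421 0.906 -0.049
outer loop
vertex 3.066 -1.531 2.644
vertex 2.784 -1.644 2.977
vertex 3.801 -1.148 3.397
endloop
endfacet
facet normal -0.421 0.906 -0.049
outer loop
vertex 3.801 -1.148 3.397
vertex 2.784 -1.644 2.977
vertex 3.519 -1.261 3.73
endloop
endfacet
facet normal 0.656 0.343 0.672
outer loop
vertex 3.801 -1.148 3.397
vertex 3.519 -1.261 3.73
vertex 3.857 -1.628 3.587
endloop
endfacet
facet normal -0.656 -0.341 -0.673
outer loop
vertex 2.784 -1.644 2.977
vertex 3.123 -2.012 2.833
vertex 2.756 -2.034 3.202
endloop
endfacet
facet normal -0.752 0.369 0.546
outer loop
vertex 2.784 -1.644 2.977
vertex 2.756 -2.034 3.202
vertex 3.519 -1.261 3.73
endloop
endfacet
facet normal -0.752 0.369 0.546
outer loop
vertex 3.519 -1.261 3.73
vertex 2.756 -2.034 3.202
vertex 3.491 -1.651 3.955
endloop
endfacet
facet normal 0.656 0.341 0.673
outer loop
vertex 3.519 -1.261 3.73
vertex 3.491 -1.651 3.955
vertex 3.857 -1.628 3.587
endloop
endfacet
facet normal -0.656 -0.342 -0.673
outer loop
vertex 2.756 -2.034 3.202
vertex 3.123 -2.012 2.833
vertex 3.005 -2.407 3.149
endloop
endfacet
facet normal -0.515 -0.448 0.731
outer loop
vertex 2.756 -2.034 3.202
vertex 3.005 -2.407 3.149
vertex 3.491 -1.651 3.955
endloop
endfacet
facet normal -0.517 -0.447 0.730
outer loop
vertex 3.491 -1.651 3.955
vertex 3.005 -2.407 3.149
vertex 3.74 -2.024 3.903
endloop
endfacet
facet normal 0.655 0.343 0.673
outer loop
vertex 3.491 -1.651 3.955
vertex 3.74 -2.024 3.903
vertex 3.857 -1.628 3.587
endloop
endfacet
facet normal -0.655 -0.343 -0.673
outer loop
vertex 3.005 -2.407 3.149
vertex 3.123 -2.012 2.833
vertex 3.342 -2.482 2.859
endloop
endfacet
facet normal 0.108 -0.925 0.365
outer loop
vertex 3.005 -2.407 3.149
vertex 3.342 -2.482 2.859
vertex 3.74 -2.024 3.903
endloop
endfacet
facet normal 0.109 -0.925 0.364
outer loop
vertex 3.74 -2.024 3.903
vertex 3.342 -2.482 2.859
vertex 4.077 -2.099 3.612
endloop
endfacet
facet normal 0.657 0.342 0.672
outer loop
vertex 3.74 -2.024 3.903
vertex 4.077 -2.099 3.612
vertex 3.857 -1.628 3.587
endloop
endfacet
facet normal -0.656 -0.343 -0.672
outer loop
vertex 3.342 -2.482 2.859
vertex 3.123 -2.012 2.833
vertex 3.514 -2.203 2.549
endloop
endfacet
facet normal 0.651 -0.707 -0.276
outer loop
vertex 3.342 -2.482 2.859
vertex 3.514 -2.203 2.549
vertex 4.077 -2.099 3.612
endloop
endfacet
facet normal 0.651 -0.707 -0.276
outer loop
vertex 4.077 -2.099 3.612
vertex 3.514 -2.203 2.549
vertex 4.249 -1.82 3.303
endloop
endfacet
facet normal 0.655 0.342 0.673
outer loop
vertex 4.077 -2.099 3.612
vertex 4.249 -1.82 3.303
vertex 3.857 -1.628 3.587
endloop
endfacet

endsolid


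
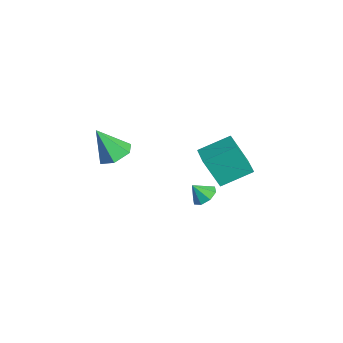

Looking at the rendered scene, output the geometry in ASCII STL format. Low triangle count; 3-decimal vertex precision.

solid 
facet normal 0.208 0.460 -0.863
outer loop
vertex -0.285 -1.768 2.134
vertex -0.889 -2.31 1.7
vertex -1.164 -1.509 2.06
endloop
endfacet
facet normal 0.106 0.589 0.801
outer loop
vertex -0.285 -1.768 2.134
vertex -1.164 -1.509 2.06
vertex -1.271 -3.15 3.28
endloop
endfacet
facet normal 0.208 0.460 -0.863
outer loop
vertex -1.164 -1.509 2.06
vertex -0.889 -2.31 1.7
vertex -1.769 -2.05 1.626
endloop
endfacet
facet normal -0.747 0.427 0.509
outer loop
vertex -1.164 -1.509 2.06
vertex -1.769 -2.05 1.626
vertex -1.271 -3.15 3.28
endloop
endfacet
facet normal 0.208 0.460 -0.863
outer loop
vertex -1.769 -2.05 1.626
vertex -0.889 -2.31 1.7
vertex -1.494 -2.851 1.266
endloop
endfacet
facet normal -0.937 -0.345 0.052
outer loop
vertex -1.769 -2.05 1.626
vertex -1.494 -2.851 1.266
vertex -1.271 -3.15 3.28
endloop
endfacet
facet normal 0.208 0.460 -0.863
outer loop
vertex -1.494 -2.851 1.266
vertex -0.889 -2.31 1.7
vertex -0.615 -3.11 1.34
endloop
endfacet
facet normal -0.272 -0.956 -0.112
outer loop
vertex -1.494 -2.851 1.266
vertex -0.615 -3.11 1.34
vertex -1.271 -3.15 3.28
endloop
endfacet
facet normal 0.208 0.460 -0.863
outer loop
vertex -0.615 -3.11 1.34
vertex -0.889 -2.31 1.7
vertex -0.01 -2.569 1.774
endloop
endfacet
facet normal 0.581 -0.794 0.180
outer loop
vertex -0.615 -3.11 1.34
vertex -0.01 -2.569 1.774
vertex -1.271 -3.15 3.28
endloop
endfacet
facet normal 0.208 0.460 -0.863
outer loop
vertex -0.01 -2.569 1.774
vertex -0.889 -2.31 1.7
vertex -0.285 -1.768 2.134
endloop
endfacet
facet normal 0.771 -0.022 0.637
outer loop
vertex -0.01 -2.569 1.774
vertex -0.285 -1.768 2.134
vertex -1.271 -3.15 3.28
endloop
endfacet
facet normal -0.985 0.071 -0.155
outer loop
vertex -3.939 2.458 -1.116
vertex -3.94 4.166 -0.33
vertex -3.599 3.278 -2.897
endloop
endfacet
facet normal 0.000 -0.908 -0.418
outer loop
vertex -2.16 3.174 -2.67
vertex -3.939 2.458 -1.116
vertex -3.599 3.278 -2.897
endloop
endfacet
facet normal -0.985 0.071 -0.155
outer loop
vertex -3.599 3.278 -2.897
vertex -3.94 4.166 -0.33
vertex -3.6 4.986 -2.111
endloop
endfacet
facet normal 0.171 0.412 -0.895
outer loop
vertex -3.6 4.986 -2.111
vertex -2.16 3.174 -2.67
vertex -3.599 3.278 -2.897
endloop
endfacet
facet normal -0.171 -0.412 0.895
outer loop
vertex -3.939 2.458 -1.116
vertex -2.501 4.062 -0.103
vertex -3.94 4.166 -0.33
endloop
endfacet
facet normal 0.000 -0.908 -0.418
outer loop
vertex -2.5 2.354 -0.889
vertex -3.939 2.458 -1.116
vertex -2.16 3.174 -2.67
endloop
endfacet
facet normal -0.171 -0.412 0.895
outer loop
vertex -2.5 2.354 -0.889
vertex -2.501 4.062 -0.103
vertex -3.939 2.458 -1.116
endloop
endfacet
facet normal -0.000 0.908 0.418
outer loop
vertex -3.94 4.166 -0.33
vertex -2.501 4.062 -0.103
vertex -3.6 4.986 -2.111
endloop
endfacet
facet normal 0.171 0.412 -0.895
outer loop
vertex -2.161 4.882 -1.884
vertex -2.16 3.174 -2.67
vertex -3.6 4.986 -2.111
endloop
endfacet
facet normal -0.000 0.908 0.418
outer loop
vertex -3.6 4.986 -2.111
vertex -2.501 4.062 -0.103
vertex -2.161 4.882 -1.884
endloop
endfacet
facet normal 0.985 -0.071 0.155
outer loop
vertex -2.161 4.882 -1.884
vertex -2.5 2.354 -0.889
vertex -2.16 3.174 -2.67
endloop
endfacet
facet normal 0.985 -0.071 0.155
outer loop
vertex -2.501 4.062 -0.103
vertex -2.5 2.354 -0.889
vertex -2.161 4.882 -1.884
endloop
endfacet
facet normal 0.139 0.600 -0.788
outer loop
vertex -3.153 3.23 -3.893
vertex -3.509 2.736 -4.332
vertex -3.719 3.326 -3.92
endloop
endfacet
facet normal 0.007 0.310 0.951
outer loop
vertex -3.153 3.23 -3.893
vertex -3.719 3.326 -3.92
vertex -3.651 2.124 -3.528
endloop
endfacet
facet normal 0.140 0.600 -0.788
outer loop
vertex -3.719 3.326 -3.92
vertex -3.509 2.736 -4.332
vertex -4.161 3.077 -4.188
endloop
endfacet
facet normal -0.593 0.219 0.775
outer loop
vertex -3.719 3.326 -3.92
vertex -4.161 3.077 -4.188
vertex -3.651 2.124 -3.528
endloop
endfacet
facet normal 0.139 0.599 -0.788
outer loop
vertex -4.161 3.077 -4.188
vertex -3.509 2.736 -4.332
vertex -4.221 2.628 -4.54
endloop
endfacet
facet normal -0.893 -0.198 0.404
outer loop
vertex -4.161 3.077 -4.188
vertex -4.221 2.628 -4.54
vertex -3.651 2.124 -3.528
endloop
endfacet
facet normal 0.139 0.600 -0.788
outer loop
vertex -4.221 2.628 -4.54
vertex -3.509 2.736 -4.332
vertex -3.864 2.242 -4.771
endloop
endfacet
facet normal -0.716 -0.696 0.057
outer loop
vertex -4.221 2.628 -4.54
vertex -3.864 2.242 -4.771
vertex -3.651 2.124 -3.528
endloop
endfacet
facet normal 0.141 0.599 -0.788
outer loop
vertex -3.864 2.242 -4.771
vertex -3.509 2.736 -4.332
vertex -3.299 2.145 -4.744
endloop
endfacet
facet normal -0.166 -0.984 -0.065
outer loop
vertex -3.864 2.242 -4.771
vertex -3.299 2.145 -4.744
vertex -3.651 2.124 -3.528
endloop
endfacet
facet normal 0.139 0.599 -0.788
outer loop
vertex -3.299 2.145 -4.744
vertex -3.509 2.736 -4.332
vertex -2.857 2.395 -4.476
endloop
endfacet
facet normal 0.437 -0.892 0.111
outer loop
vertex -3.299 2.145 -4.744
vertex -2.857 2.395 -4.476
vertex -3.651 2.124 -3.528
endloop
endfacet
facet normal 0.140 0.600 -0.788
outer loop
vertex -2.857 2.395 -4.476
vertex -3.509 2.736 -4.332
vertex -2.796 2.844 -4.123
endloop
endfacet
facet normal 0.736 -0.477 0.480
outer loop
vertex -2.857 2.395 -4.476
vertex -2.796 2.844 -4.123
vertex -3.651 2.124 -3.528
endloop
endfacet
facet normal 0.140 0.599 -0.788
outer loop
vertex -2.796 2.844 -4.123
vertex -3.509 2.736 -4.332
vertex -3.153 3.23 -3.893
endloop
endfacet
facet normal 0.558 0.022 0.829
outer loop
vertex -2.796 2.844 -4.123
vertex -3.153 3.23 -3.893
vertex -3.651 2.124 -3.528
endloop
endfacet

endsolid


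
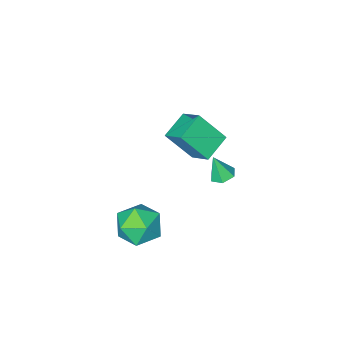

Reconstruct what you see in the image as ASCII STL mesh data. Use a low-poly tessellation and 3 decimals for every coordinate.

solid 
facet normal -0.460 0.494 -0.738
outer loop
vertex -4.121 -0.075 -1.431
vertex -2.835 0.344 -1.953
vertex -4.072 -1.215 -2.225
endloop
endfacet
facet normal -0.887 -0.289 0.360
outer loop
vertex -3.225 -2.124 -0.867
vertex -4.121 -0.075 -1.431
vertex -4.072 -1.215 -2.225
endloop
endfacet
facet normal -0.460 0.494 -0.738
outer loop
vertex -4.072 -1.215 -2.225
vertex -2.835 0.344 -1.953
vertex -2.785 -0.796 -2.747
endloop
endfacet
facet normal 0.035 -0.820 -0.571
outer loop
vertex -2.785 -0.796 -2.747
vertex -3.225 -2.124 -0.867
vertex -4.072 -1.215 -2.225
endloop
endfacet
facet normal -0.035 0.820 0.571
outer loop
vertex -4.121 -0.075 -1.431
vertex -1.988 -0.565 -0.595
vertex -2.835 0.344 -1.953
endloop
endfacet
facet normal -0.887 -0.289 0.359
outer loop
vertex -3.275 -0.984 -0.073
vertex -4.121 -0.075 -1.431
vertex -3.225 -2.124 -0.867
endloop
endfacet
facet normal -0.035 0.820 0.571
outer loop
vertex -3.275 -0.984 -0.073
vertex -1.988 -0.565 -0.595
vertex -4.121 -0.075 -1.431
endloop
endfacet
facet normal 0.887 0.289 -0.360
outer loop
vertex -2.835 0.344 -1.953
vertex -1.988 -0.565 -0.595
vertex -2.785 -0.796 -2.747
endloop
endfacet
facet normal 0.035 -0.820 -0.571
outer loop
vertex -1.939 -1.705 -1.389
vertex -3.225 -2.124 -0.867
vertex -2.785 -0.796 -2.747
endloop
endfacet
facet normal 0.887 0.289 -0.360
outer loop
vertex -2.785 -0.796 -2.747
vertex -1.988 -0.565 -0.595
vertex -1.939 -1.705 -1.389
endloop
endfacet
facet normal 0.460 -0.494 0.738
outer loop
vertex -1.939 -1.705 -1.389
vertex -3.275 -0.984 -0.073
vertex -3.225 -2.124 -0.867
endloop
endfacet
facet normal 0.460 -0.494 0.738
outer loop
vertex -1.988 -0.565 -0.595
vertex -3.275 -0.984 -0.073
vertex -1.939 -1.705 -1.389
endloop
endfacet
facet normal -0.238 0.382 0.893
outer loop
vertex 2.208 2.973 -1.439
vertex 1.202 2.448 -1.483
vertex 2.096 1.924 -1.02
endloop
endfacet
facet normal 0.466 0.285 0.838
outer loop
vertex 2.208 2.973 -1.439
vertex 2.096 1.924 -1.02
vertex 3.017 2.198 -1.626
endloop
endfacet
facet normal 0.697 0.661 0.277
outer loop
vertex 2.208 2.973 -1.439
vertex 3.017 2.198 -1.626
vertex 2.691 2.892 -2.463
endloop
endfacet
facet normal 0.135 0.991 -0.015
outer loop
vertex 2.208 2.973 -1.439
vertex 2.691 2.892 -2.463
vertex 1.569 3.046 -2.375
endloop
endfacet
facet normal -0.443 0.818 0.366
outer loop
vertex 2.208 2.973 -1.439
vertex 1.569 3.046 -2.375
vertex 1.202 2.448 -1.483
endloop
endfacet
facet normal 0.584 -0.406 0.704
outer loop
vertex 3.017 2.198 -1.626
vertex 2.096 1.924 -1.02
vertex 2.511 1.194 -1.785
endloop
endfacet
facet normal -0.556 -0.249 0.793
outer loop
vertex 2.096 1.924 -1.02
vertex 1.202 2.448 -1.483
vertex 1.389 1.348 -1.697
endloop
endfacet
facet normal -0.888 0.457 -0.059
outer loop
vertex 1.202 2.448 -1.483
vertex 1.569 3.046 -2.375
vertex 1.063 2.042 -2.534
endloop
endfacet
facet normal 0.048 0.735 -0.676
outer loop
vertex 1.569 3.046 -2.375
vertex 2.691 2.892 -2.463
vertex 1.984 2.316 -3.14
endloop
endfacet
facet normal 0.958 0.203 -0.205
outer loop
vertex 2.691 2.892 -2.463
vertex 3.017 2.198 -1.626
vertex 2.878 1.792 -2.677
endloop
endfacet
facet normal -0.135 -0.991 0.015
outer loop
vertex 1.872 1.267 -2.721
vertex 2.511 1.194 -1.785
vertex 1.389 1.348 -1.697
endloop
endfacet
facet normal -0.697 -0.661 -0.277
outer loop
vertex 1.872 1.267 -2.721
vertex 1.389 1.348 -1.697
vertex 1.063 2.042 -2.534
endloop
endfacet
facet normal -0.466 -0.285 -0.838
outer loop
vertex 1.872 1.267 -2.721
vertex 1.063 2.042 -2.534
vertex 1.984 2.316 -3.14
endloop
endfacet
facet normal 0.238 -0.382 -0.893
outer loop
vertex 1.872 1.267 -2.721
vertex 1.984 2.316 -3.14
vertex 2.878 1.792 -2.677
endloop
endfacet
facet normal 0.443 -0.818 -0.366
outer loop
vertex 1.872 1.267 -2.721
vertex 2.878 1.792 -2.677
vertex 2.511 1.194 -1.785
endloop
endfacet
facet normal -0.048 -0.735 0.676
outer loop
vertex 1.389 1.348 -1.697
vertex 2.511 1.194 -1.785
vertex 2.096 1.924 -1.02
endloop
endfacet
facet normal -0.958 -0.203 0.205
outer loop
vertex 1.063 2.042 -2.534
vertex 1.389 1.348 -1.697
vertex 1.202 2.448 -1.483
endloop
endfacet
facet normal -0.584 0.406 -0.704
outer loop
vertex 1.984 2.316 -3.14
vertex 1.063 2.042 -2.534
vertex 1.569 3.046 -2.375
endloop
endfacet
facet normal 0.556 0.249 -0.793
outer loop
vertex 2.878 1.792 -2.677
vertex 1.984 2.316 -3.14
vertex 2.691 2.892 -2.463
endloop
endfacet
facet normal 0.888 -0.457 0.059
outer loop
vertex 2.511 1.194 -1.785
vertex 2.878 1.792 -2.677
vertex 3.017 2.198 -1.626
endloop
endfacet
facet normal -0.235 0.266 -0.935
outer loop
vertex -0.414 3.865 1.096
vertex -0.971 3.91 1.249
vertex -0.621 4.37 1.292
endloop
endfacet
facet normal 0.925 0.278 0.259
outer loop
vertex -0.414 3.865 1.096
vertex -0.621 4.37 1.292
vertex -0.689 3.59 2.371
endloop
endfacet
facet normal -0.235 0.266 -0.935
outer loop
vertex -0.621 4.37 1.292
vertex -0.971 3.91 1.249
vertex -1.179 4.414 1.445
endloop
endfacet
facet normal 0.221 0.784 0.580
outer loop
vertex -0.621 4.37 1.292
vertex -1.179 4.414 1.445
vertex -0.689 3.59 2.371
endloop
endfacet
facet normal -0.235 0.266 -0.935
outer loop
vertex -1.179 4.414 1.445
vertex -0.971 3.91 1.249
vertex -1.529 3.954 1.402
endloop
endfacet
facet normal -0.612 0.402 0.681
outer loop
vertex -1.179 4.414 1.445
vertex -1.529 3.954 1.402
vertex -0.689 3.59 2.371
endloop
endfacet
facet normal -0.235 0.266 -0.935
outer loop
vertex -1.529 3.954 1.402
vertex -0.971 3.91 1.249
vertex -1.321 3.449 1.206
endloop
endfacet
facet normal -0.743 -0.485 0.462
outer loop
vertex -1.529 3.954 1.402
vertex -1.321 3.449 1.206
vertex -0.689 3.59 2.371
endloop
endfacet
facet normal -0.235 0.266 -0.935
outer loop
vertex -1.321 3.449 1.206
vertex -0.971 3.91 1.249
vertex -0.763 3.405 1.053
endloop
endfacet
facet normal -0.039 -0.989 0.141
outer loop
vertex -1.321 3.449 1.206
vertex -0.763 3.405 1.053
vertex -0.689 3.59 2.371
endloop
endfacet
facet normal -0.235 0.266 -0.935
outer loop
vertex -0.763 3.405 1.053
vertex -0.971 3.91 1.249
vertex -0.414 3.865 1.096
endloop
endfacet
facet normal 0.794 -0.606 0.041
outer loop
vertex -0.763 3.405 1.053
vertex -0.414 3.865 1.096
vertex -0.689 3.59 2.371
endloop
endfacet

endsolid


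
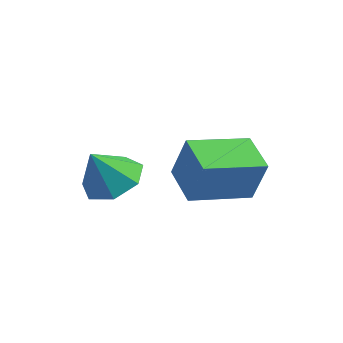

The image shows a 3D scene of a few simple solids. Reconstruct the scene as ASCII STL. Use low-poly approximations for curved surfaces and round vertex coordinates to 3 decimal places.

solid 
facet normal -0.492 -0.849 0.193
outer loop
vertex 0.695 -0.278 3.416
vertex -0.517 0.508 3.783
vertex 0.188 -0.336 1.868
endloop
endfacet
facet normal 0.813 -0.528 -0.246
outer loop
vertex 1.237 1.472 1.457
vertex 0.695 -0.278 3.416
vertex 0.188 -0.336 1.868
endloop
endfacet
facet normal -0.493 -0.849 0.193
outer loop
vertex 0.188 -0.336 1.868
vertex -0.517 0.508 3.783
vertex -1.024 0.451 2.235
endloop
endfacet
facet normal -0.311 -0.036 -0.950
outer loop
vertex -1.024 0.451 2.235
vertex 1.237 1.472 1.457
vertex 0.188 -0.336 1.868
endloop
endfacet
facet normal 0.311 0.036 0.950
outer loop
vertex 0.695 -0.278 3.416
vertex 0.532 2.316 3.372
vertex -0.517 0.508 3.783
endloop
endfacet
facet normal 0.813 -0.528 -0.247
outer loop
vertex 1.744 1.529 3.005
vertex 0.695 -0.278 3.416
vertex 1.237 1.472 1.457
endloop
endfacet
facet normal 0.311 0.036 0.950
outer loop
vertex 1.744 1.529 3.005
vertex 0.532 2.316 3.372
vertex 0.695 -0.278 3.416
endloop
endfacet
facet normal -0.813 0.528 0.247
outer loop
vertex -0.517 0.508 3.783
vertex 0.532 2.316 3.372
vertex -1.024 0.451 2.235
endloop
endfacet
facet normal -0.311 -0.036 -0.950
outer loop
vertex 0.025 2.258 1.824
vertex 1.237 1.472 1.457
vertex -1.024 0.451 2.235
endloop
endfacet
facet normal -0.813 0.528 0.246
outer loop
vertex -1.024 0.451 2.235
vertex 0.532 2.316 3.372
vertex 0.025 2.258 1.824
endloop
endfacet
facet normal 0.492 0.849 -0.192
outer loop
vertex 0.025 2.258 1.824
vertex 1.744 1.529 3.005
vertex 1.237 1.472 1.457
endloop
endfacet
facet normal 0.493 0.849 -0.193
outer loop
vertex 0.532 2.316 3.372
vertex 1.744 1.529 3.005
vertex 0.025 2.258 1.824
endloop
endfacet
facet normal 0.224 0.425 -0.877
outer loop
vertex -1.292 -0.803 2.259
vertex -2.314 -0.736 2.031
vertex -1.706 -0.037 2.525
endloop
endfacet
facet normal 0.606 0.052 0.794
outer loop
vertex -1.292 -0.803 2.259
vertex -1.706 -0.037 2.525
vertex -2.646 -1.364 3.329
endloop
endfacet
facet normal 0.225 0.424 -0.877
outer loop
vertex -1.706 -0.037 2.525
vertex -2.314 -0.736 2.031
vertex -2.579 0.204 2.418
endloop
endfacet
facet normal 0.032 0.501 0.865
outer loop
vertex -1.706 -0.037 2.525
vertex -2.579 0.204 2.418
vertex -2.646 -1.364 3.329
endloop
endfacet
facet normal 0.224 0.424 -0.877
outer loop
vertex -2.579 0.204 2.418
vertex -2.314 -0.736 2.031
vertex -3.252 -0.263 2.02
endloop
endfacet
facet normal -0.656 0.400 0.640
outer loop
vertex -2.579 0.204 2.418
vertex -3.252 -0.263 2.02
vertex -2.646 -1.364 3.329
endloop
endfacet
facet normal 0.224 0.424 -0.877
outer loop
vertex -3.252 -0.263 2.02
vertex -2.314 -0.736 2.031
vertex -3.22 -1.086 1.63
endloop
endfacet
facet normal -0.941 -0.174 0.290
outer loop
vertex -3.252 -0.263 2.02
vertex -3.22 -1.086 1.63
vertex -2.646 -1.364 3.329
endloop
endfacet
facet normal 0.224 0.425 -0.877
outer loop
vertex -3.22 -1.086 1.63
vertex -2.314 -0.736 2.031
vertex -2.505 -1.645 1.542
endloop
endfacet
facet normal -0.608 -0.790 0.076
outer loop
vertex -3.22 -1.086 1.63
vertex -2.505 -1.645 1.542
vertex -2.646 -1.364 3.329
endloop
endfacet
facet normal 0.224 0.425 -0.877
outer loop
vertex -2.505 -1.645 1.542
vertex -2.314 -0.736 2.031
vertex -1.647 -1.519 1.822
endloop
endfacet
facet normal 0.092 -0.983 0.162
outer loop
vertex -2.505 -1.645 1.542
vertex -1.647 -1.519 1.822
vertex -2.646 -1.364 3.329
endloop
endfacet
facet normal 0.224 0.425 -0.877
outer loop
vertex -1.647 -1.519 1.822
vertex -2.314 -0.736 2.031
vertex -1.292 -0.803 2.259
endloop
endfacet
facet normal 0.632 -0.607 0.481
outer loop
vertex -1.647 -1.519 1.822
vertex -1.292 -0.803 2.259
vertex -2.646 -1.364 3.329
endloop
endfacet

endsolid


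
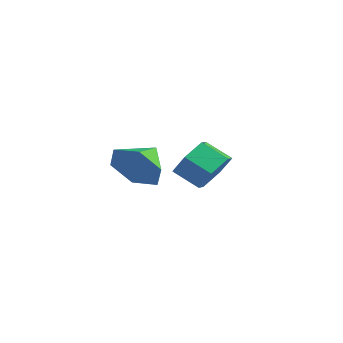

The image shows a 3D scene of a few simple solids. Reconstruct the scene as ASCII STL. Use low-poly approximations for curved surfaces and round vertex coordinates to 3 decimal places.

solid 
facet normal 0.332 -0.859 -0.389
outer loop
vertex -0.786 -3.154 -0.147
vertex -1.221 -3.636 0.547
vertex -1.683 -3.448 -0.262
endloop
endfacet
facet normal -0.201 0.821 -0.534
outer loop
vertex -0.786 -3.154 -0.147
vertex -1.683 -3.448 -0.262
vertex -1.619 -2.604 1.013
endloop
endfacet
facet normal 0.331 -0.860 -0.389
outer loop
vertex -1.683 -3.448 -0.262
vertex -1.221 -3.636 0.547
vertex -2.118 -3.929 0.432
endloop
endfacet
facet normal -0.868 0.433 -0.243
outer loop
vertex -1.683 -3.448 -0.262
vertex -2.118 -3.929 0.432
vertex -1.619 -2.604 1.013
endloop
endfacet
facet normal 0.331 -0.860 -0.389
outer loop
vertex -2.118 -3.929 0.432
vertex -1.221 -3.636 0.547
vertex -1.656 -4.117 1.241
endloop
endfacet
facet normal -0.854 0.098 0.511
outer loop
vertex -2.118 -3.929 0.432
vertex -1.656 -4.117 1.241
vertex -1.619 -2.604 1.013
endloop
endfacet
facet normal 0.331 -0.860 -0.388
outer loop
vertex -1.656 -4.117 1.241
vertex -1.221 -3.636 0.547
vertex -0.76 -3.824 1.356
endloop
endfacet
facet normal -0.174 0.151 0.973
outer loop
vertex -1.656 -4.117 1.241
vertex -0.76 -3.824 1.356
vertex -1.619 -2.604 1.013
endloop
endfacet
facet normal 0.331 -0.860 -0.388
outer loop
vertex -0.76 -3.824 1.356
vertex -1.221 -3.636 0.547
vertex -0.325 -3.343 0.662
endloop
endfacet
facet normal 0.493 0.539 0.683
outer loop
vertex -0.76 -3.824 1.356
vertex -0.325 -3.343 0.662
vertex -1.619 -2.604 1.013
endloop
endfacet
facet normal 0.331 -0.860 -0.389
outer loop
vertex -0.325 -3.343 0.662
vertex -1.221 -3.636 0.547
vertex -0.786 -3.154 -0.147
endloop
endfacet
facet normal 0.480 0.874 -0.070
outer loop
vertex -0.325 -3.343 0.662
vertex -0.786 -3.154 -0.147
vertex -1.619 -2.604 1.013
endloop
endfacet
facet normal 0.725 0.428 -0.540
outer loop
vertex -2.012 0.436 -0.243
vertex -2.472 0.299 -0.969
vertex -2.575 1.038 -0.521
endloop
endfacet
facet normal 0.237 0.581 0.779
outer loop
vertex -2.012 0.436 -0.243
vertex -2.575 1.038 -0.521
vertex -2.788 -0.022 0.335
endloop
endfacet
facet normal 0.236 0.581 0.779
outer loop
vertex -2.788 -0.022 0.335
vertex -2.575 1.038 -0.521
vertex -3.351 0.58 0.056
endloop
endfacet
facet normal -0.725 -0.428 0.540
outer loop
vertex -2.788 -0.022 0.335
vertex -3.351 0.58 0.056
vertex -3.248 -0.159 -0.391
endloop
endfacet
facet normal 0.725 0.428 -0.540
outer loop
vertex -2.575 1.038 -0.521
vertex -2.472 0.299 -0.969
vertex -3.035 0.901 -1.247
endloop
endfacet
facet normal -0.442 0.890 0.112
outer loop
vertex -2.575 1.038 -0.521
vertex -3.035 0.901 -1.247
vertex -3.351 0.58 0.056
endloop
endfacet
facet normal -0.442 0.890 0.112
outer loop
vertex -3.351 0.58 0.056
vertex -3.035 0.901 -1.247
vertex -3.811 0.443 -0.67
endloop
endfacet
facet normal -0.725 -0.428 0.540
outer loop
vertex -3.351 0.58 0.056
vertex -3.811 0.443 -0.67
vertex -3.248 -0.159 -0.391
endloop
endfacet
facet normal 0.725 0.428 -0.540
outer loop
vertex -3.035 0.901 -1.247
vertex -2.472 0.299 -0.969
vertex -2.932 0.162 -1.695
endloop
endfacet
facet normal -0.678 0.310 -0.666
outer loop
vertex -3.035 0.901 -1.247
vertex -2.932 0.162 -1.695
vertex -3.811 0.443 -0.67
endloop
endfacet
facet normal -0.679 0.309 -0.667
outer loop
vertex -3.811 0.443 -0.67
vertex -2.932 0.162 -1.695
vertex -3.708 -0.296 -1.117
endloop
endfacet
facet normal -0.725 -0.428 0.540
outer loop
vertex -3.811 0.443 -0.67
vertex -3.708 -0.296 -1.117
vertex -3.248 -0.159 -0.391
endloop
endfacet
facet normal 0.725 0.428 -0.540
outer loop
vertex -2.932 0.162 -1.695
vertex -2.472 0.299 -0.969
vertex -2.369 -0.44 -1.416
endloop
endfacet
facet normal -0.236 -0.582 -0.778
outer loop
vertex -2.932 0.162 -1.695
vertex -2.369 -0.44 -1.416
vertex -3.708 -0.296 -1.117
endloop
endfacet
facet normal -0.236 -0.581 -0.779
outer loop
vertex -3.708 -0.296 -1.117
vertex -2.369 -0.44 -1.416
vertex -3.145 -0.898 -0.839
endloop
endfacet
facet normal -0.725 -0.428 0.540
outer loop
vertex -3.708 -0.296 -1.117
vertex -3.145 -0.898 -0.839
vertex -3.248 -0.159 -0.391
endloop
endfacet
facet normal 0.725 0.428 -0.540
outer loop
vertex -2.369 -0.44 -1.416
vertex -2.472 0.299 -0.969
vertex -1.909 -0.303 -0.69
endloop
endfacet
facet normal 0.442 -0.890 -0.112
outer loop
vertex -2.369 -0.44 -1.416
vertex -1.909 -0.303 -0.69
vertex -3.145 -0.898 -0.839
endloop
endfacet
facet normal 0.442 -0.890 -0.112
outer loop
vertex -3.145 -0.898 -0.839
vertex -1.909 -0.303 -0.69
vertex -2.685 -0.761 -0.113
endloop
endfacet
facet normal -0.725 -0.428 0.540
outer loop
vertex -3.145 -0.898 -0.839
vertex -2.685 -0.761 -0.113
vertex -3.248 -0.159 -0.391
endloop
endfacet
facet normal 0.725 0.428 -0.540
outer loop
vertex -1.909 -0.303 -0.69
vertex -2.472 0.299 -0.969
vertex -2.012 0.436 -0.243
endloop
endfacet
facet normal 0.678 -0.309 0.667
outer loop
vertex -1.909 -0.303 -0.69
vertex -2.012 0.436 -0.243
vertex -2.685 -0.761 -0.113
endloop
endfacet
facet normal 0.679 -0.309 0.666
outer loop
vertex -2.685 -0.761 -0.113
vertex -2.012 0.436 -0.243
vertex -2.788 -0.022 0.335
endloop
endfacet
facet normal -0.725 -0.428 0.540
outer loop
vertex -2.685 -0.761 -0.113
vertex -2.788 -0.022 0.335
vertex -3.248 -0.159 -0.391
endloop
endfacet

endsolid
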